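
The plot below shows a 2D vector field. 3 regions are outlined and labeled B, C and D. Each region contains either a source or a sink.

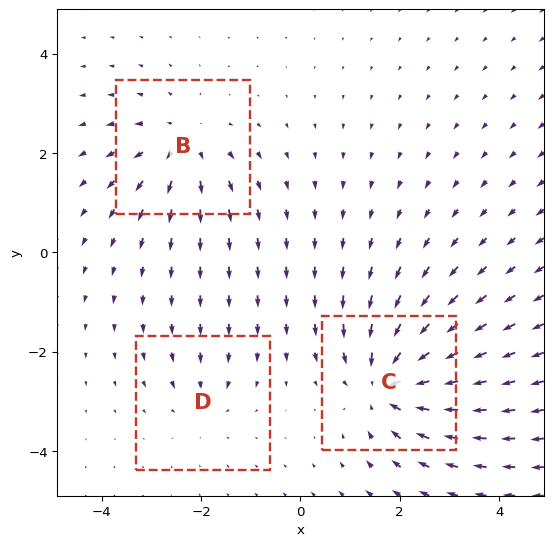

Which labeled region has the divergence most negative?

Divergence at each region's feature centre — B: about +3, C: about -5, D: about -2. Region C is most negative.

C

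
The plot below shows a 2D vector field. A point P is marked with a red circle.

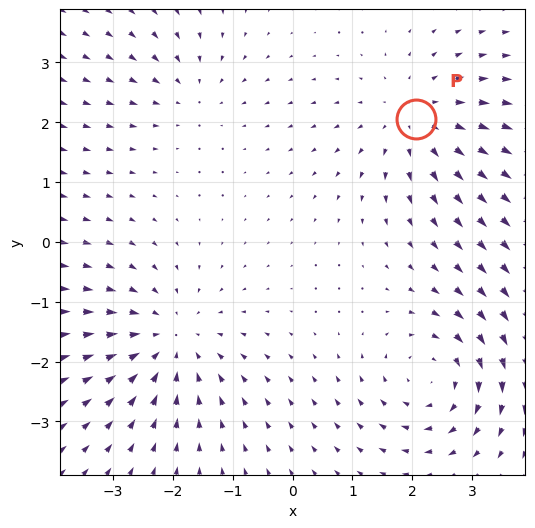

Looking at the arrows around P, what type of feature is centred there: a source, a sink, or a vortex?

At P (2.1, 2.1) the arrows spread outward. Divergence about +4, curl ≈0 — positive divergence with near-zero curl is a source.

source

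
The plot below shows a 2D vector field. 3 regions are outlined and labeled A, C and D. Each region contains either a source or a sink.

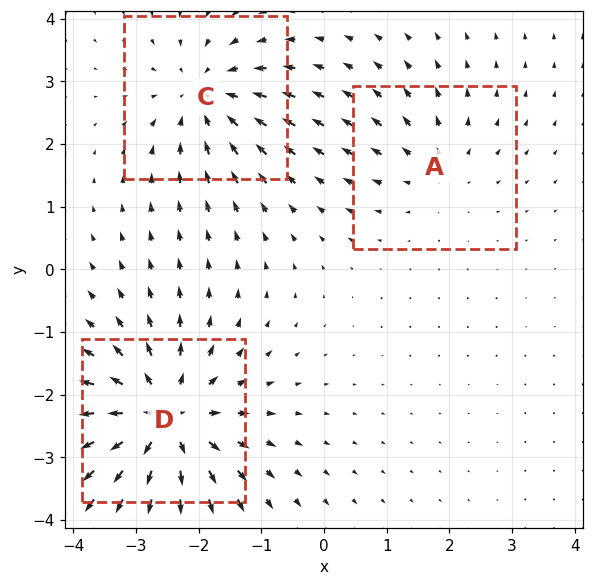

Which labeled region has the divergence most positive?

Divergence at each region's feature centre — A: about +2, C: about -3, D: about +5. Region D is most positive.

D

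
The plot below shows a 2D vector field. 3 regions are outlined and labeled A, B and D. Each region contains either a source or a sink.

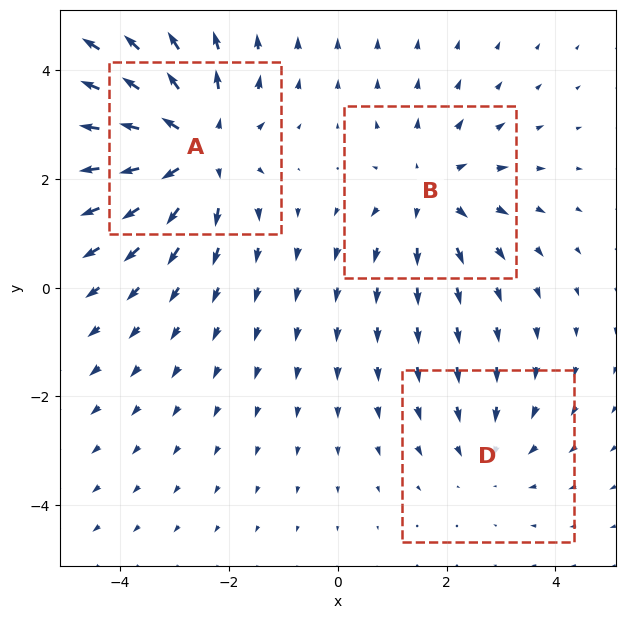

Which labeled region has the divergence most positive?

Divergence at each region's feature centre — A: about +4, B: about +3, D: about -2. Region A is most positive.

A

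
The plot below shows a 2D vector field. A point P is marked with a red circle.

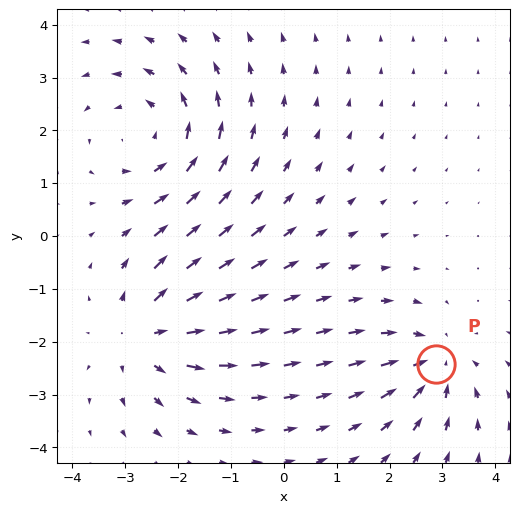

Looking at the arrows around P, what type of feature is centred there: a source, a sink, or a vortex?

At P (2.9, -2.4) the arrows converge inward. Divergence about -4, curl ≈0 — negative divergence with near-zero curl is a sink.

sink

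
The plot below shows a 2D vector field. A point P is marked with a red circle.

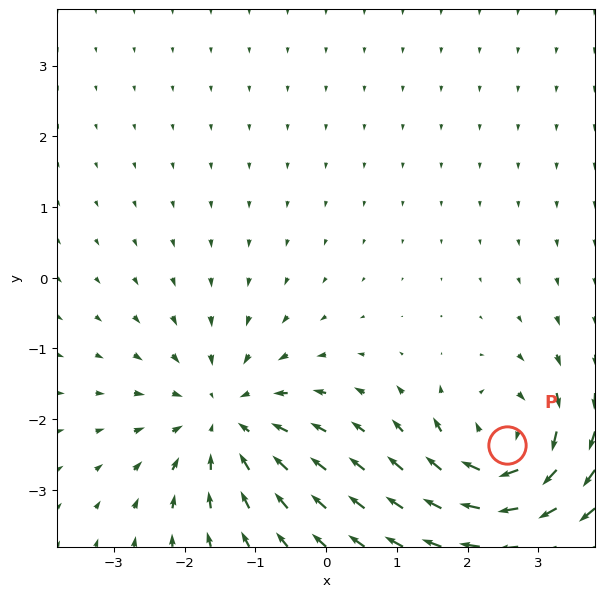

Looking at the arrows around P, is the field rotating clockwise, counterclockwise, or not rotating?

clockwise

Near P at (2.6, -2.4) the arrows circulate clockwise. The curl (z-component) there is about -5; negative curl means clockwise rotation.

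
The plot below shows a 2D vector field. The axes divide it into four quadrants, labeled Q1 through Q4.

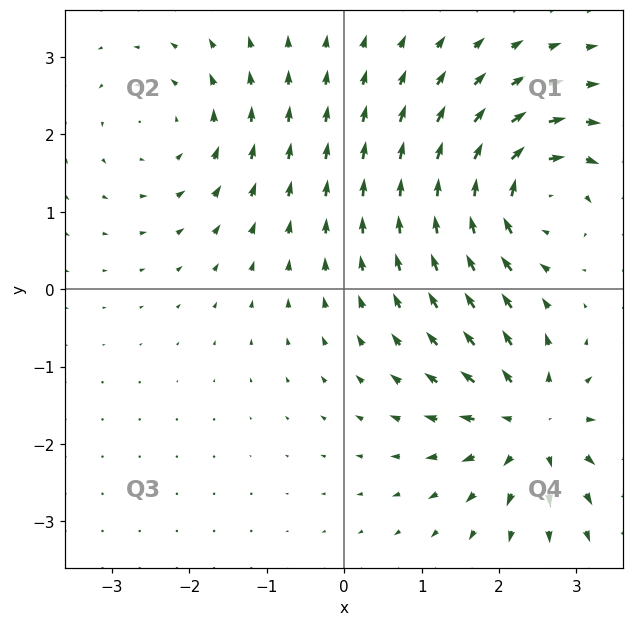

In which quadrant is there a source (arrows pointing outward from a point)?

Q4

The source sits at approximately (2.4, -1.7), which lies in quadrant Q4. The divergence there is about +6, positive as expected for a source.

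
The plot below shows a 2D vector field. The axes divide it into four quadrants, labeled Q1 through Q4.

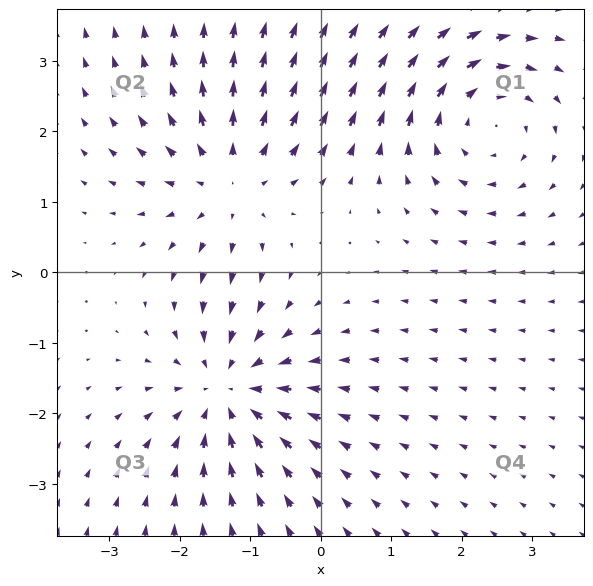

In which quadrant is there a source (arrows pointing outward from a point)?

The source sits at approximately (-1.3, 1.3), which lies in quadrant Q2. The divergence there is about +2, positive as expected for a source.

Q2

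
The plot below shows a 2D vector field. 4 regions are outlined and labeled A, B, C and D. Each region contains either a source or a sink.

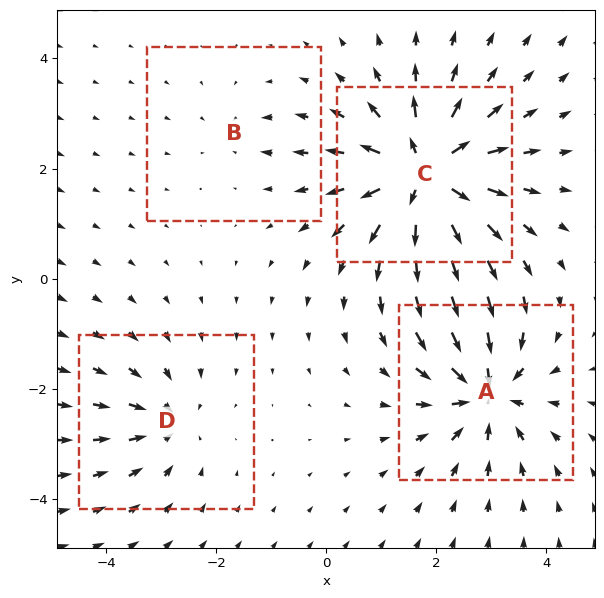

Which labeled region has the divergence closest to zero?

Divergence at each region's feature centre — A: about -7, B: about -2, C: about +9, D: about -4. Region B is closest to zero.

B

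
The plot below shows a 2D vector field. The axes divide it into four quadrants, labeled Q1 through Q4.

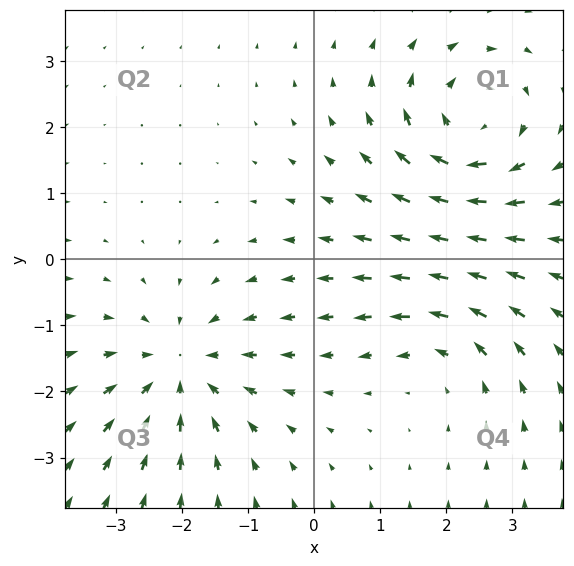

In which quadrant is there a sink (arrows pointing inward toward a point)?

The sink sits at approximately (-2.0, -1.7), which lies in quadrant Q3. The divergence there is about -3, negative as expected for a sink.

Q3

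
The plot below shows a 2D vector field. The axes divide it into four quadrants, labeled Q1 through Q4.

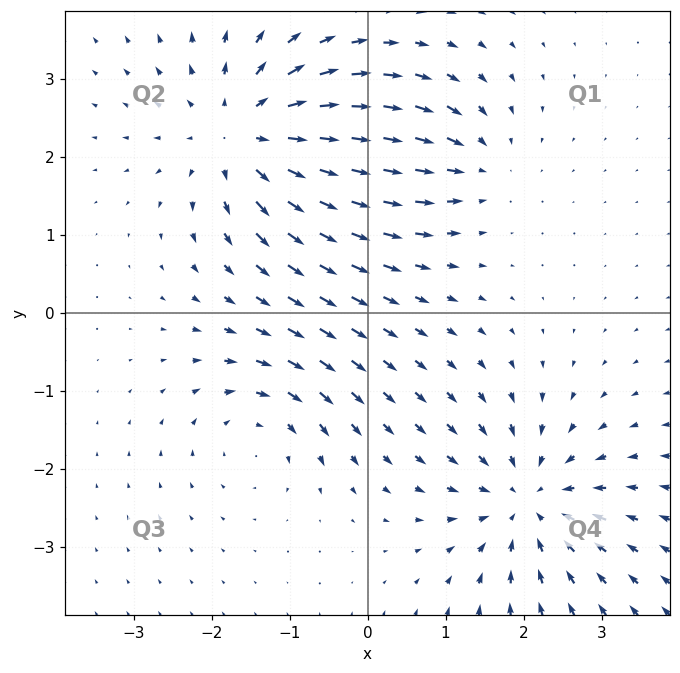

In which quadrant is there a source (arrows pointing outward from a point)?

Q2

The source sits at approximately (-1.5, 2.3), which lies in quadrant Q2. The divergence there is about +5, positive as expected for a source.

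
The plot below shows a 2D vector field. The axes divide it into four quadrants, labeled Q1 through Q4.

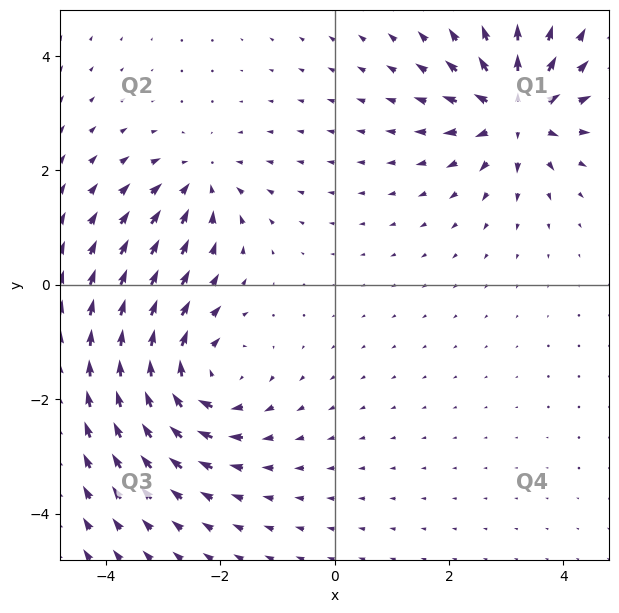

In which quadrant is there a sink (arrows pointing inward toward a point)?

Q2

The sink sits at approximately (-2.4, 1.8), which lies in quadrant Q2. The divergence there is about -4, negative as expected for a sink.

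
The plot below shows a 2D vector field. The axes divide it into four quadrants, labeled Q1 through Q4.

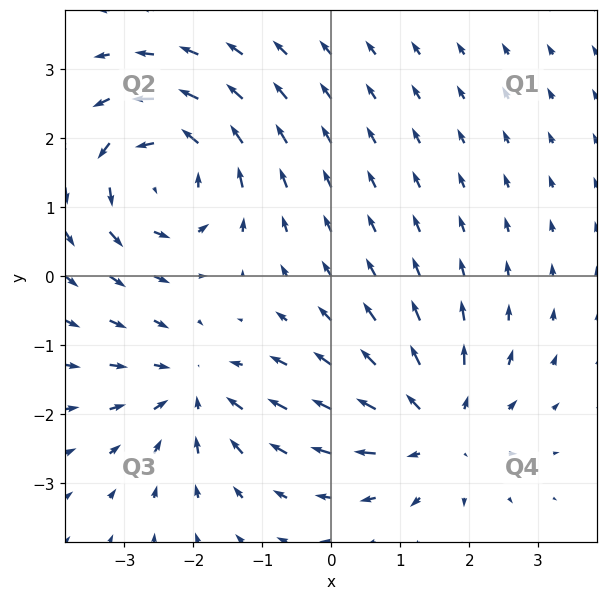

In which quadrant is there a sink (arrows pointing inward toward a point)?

The sink sits at approximately (-2.0, -1.6), which lies in quadrant Q3. The divergence there is about -4, negative as expected for a sink.

Q3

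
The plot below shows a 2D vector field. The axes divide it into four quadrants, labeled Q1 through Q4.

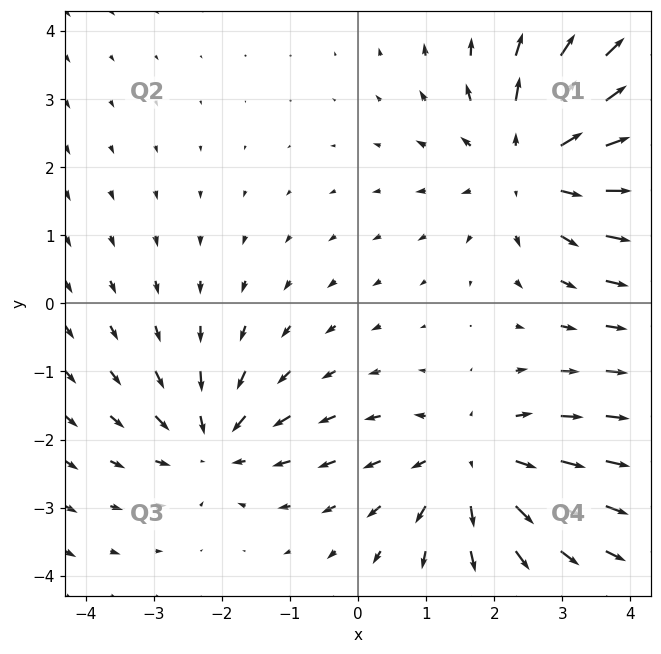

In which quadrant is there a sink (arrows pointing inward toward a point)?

Q3

The sink sits at approximately (-2.1, -2.1), which lies in quadrant Q3. The divergence there is about -4, negative as expected for a sink.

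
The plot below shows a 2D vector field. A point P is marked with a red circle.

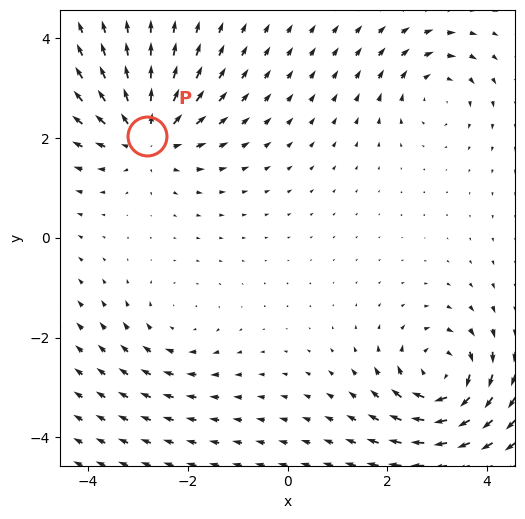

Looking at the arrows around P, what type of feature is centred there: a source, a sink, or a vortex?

source

At P (-2.8, 2.0) the arrows spread outward. Divergence about +5, curl ≈0 — positive divergence with near-zero curl is a source.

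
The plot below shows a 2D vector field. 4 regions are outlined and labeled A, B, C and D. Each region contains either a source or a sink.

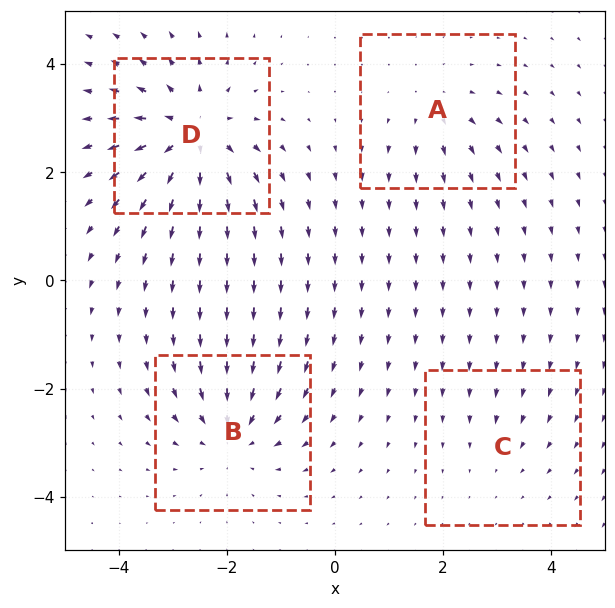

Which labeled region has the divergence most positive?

Divergence at each region's feature centre — A: about +3, B: about -5, C: about -2, D: about +7. Region D is most positive.

D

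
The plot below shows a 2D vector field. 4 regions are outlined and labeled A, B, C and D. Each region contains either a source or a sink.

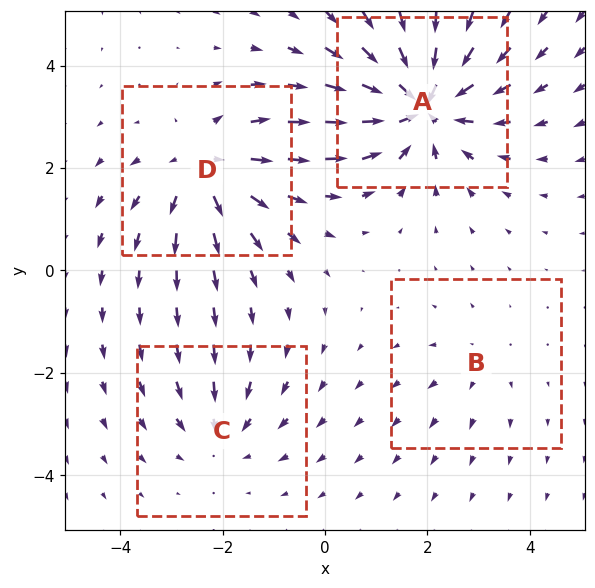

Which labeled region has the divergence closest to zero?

B

Divergence at each region's feature centre — A: about -7, B: about +2, C: about -3, D: about +5. Region B is closest to zero.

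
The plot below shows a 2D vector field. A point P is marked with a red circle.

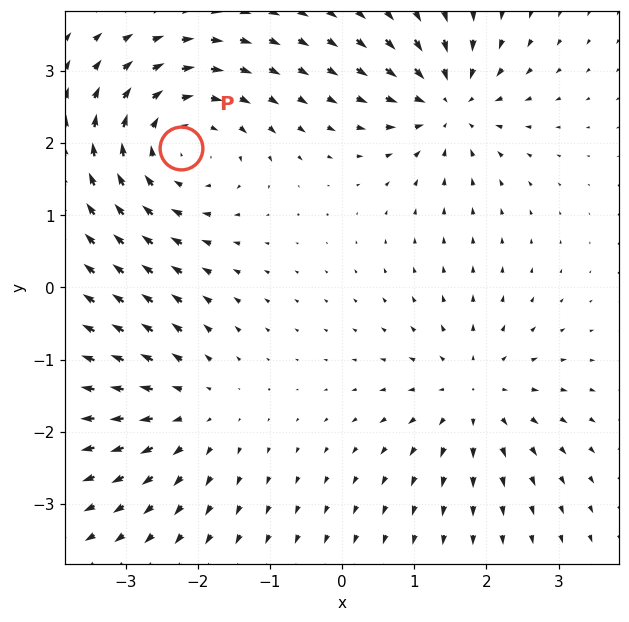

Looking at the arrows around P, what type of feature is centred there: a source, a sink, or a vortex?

At P (-2.2, 1.9) the arrows circulate clockwise. Divergence ≈0, curl about -4 — near-zero divergence with nonzero curl is a vortex.

vortex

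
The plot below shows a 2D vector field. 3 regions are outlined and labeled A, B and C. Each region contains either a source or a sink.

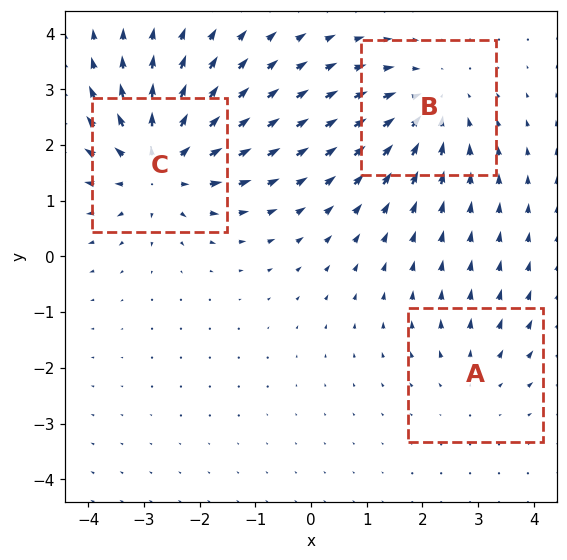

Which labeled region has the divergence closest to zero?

A

Divergence at each region's feature centre — A: about +2, B: about -3, C: about +4. Region A is closest to zero.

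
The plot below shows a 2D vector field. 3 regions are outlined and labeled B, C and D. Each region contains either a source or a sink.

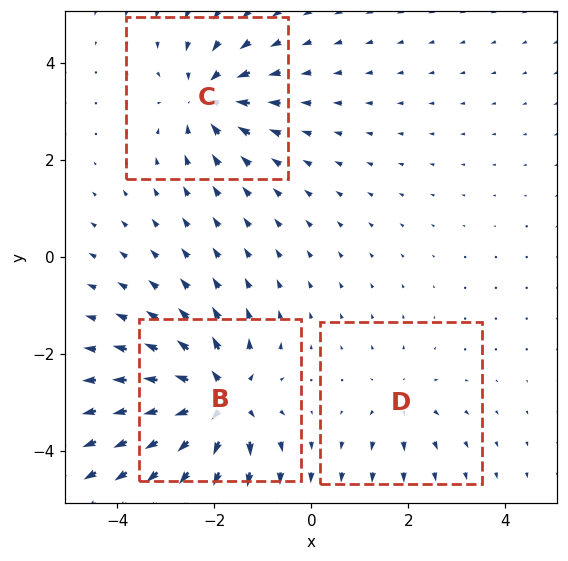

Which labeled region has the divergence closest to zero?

D

Divergence at each region's feature centre — B: about +5, C: about -4, D: about +2. Region D is closest to zero.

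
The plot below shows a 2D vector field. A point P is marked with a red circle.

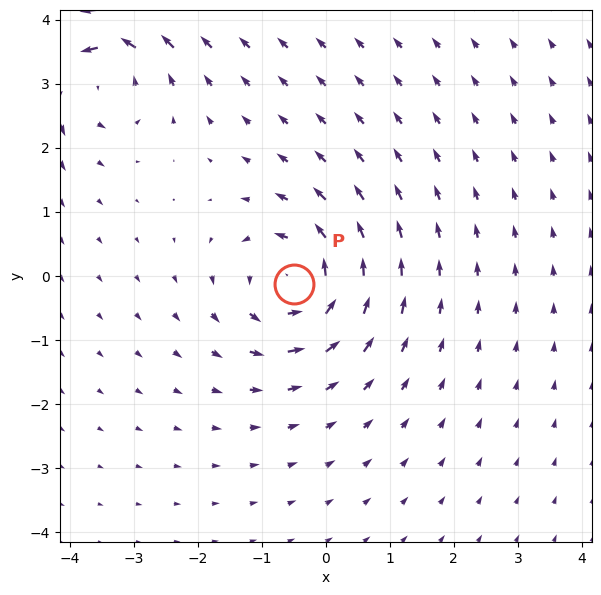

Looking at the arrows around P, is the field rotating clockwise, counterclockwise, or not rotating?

counterclockwise

Near P at (-0.5, -0.1) the arrows circulate counterclockwise. The curl (z-component) there is about +6; positive curl means counterclockwise rotation.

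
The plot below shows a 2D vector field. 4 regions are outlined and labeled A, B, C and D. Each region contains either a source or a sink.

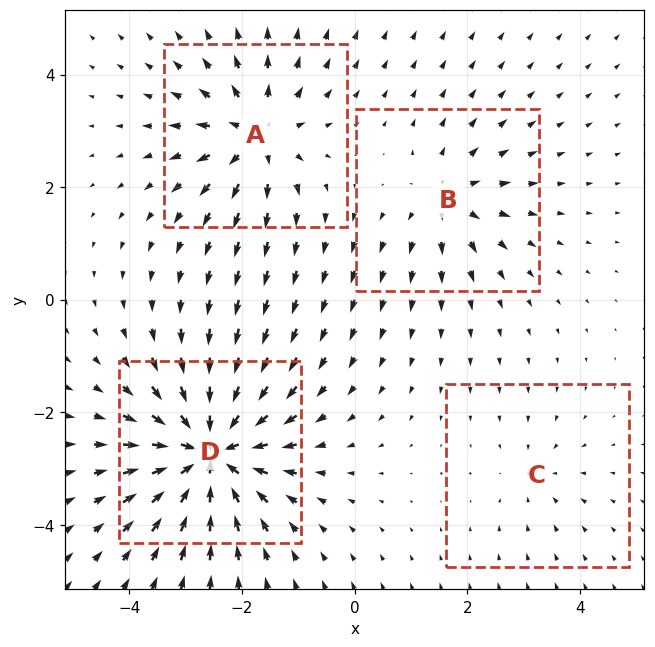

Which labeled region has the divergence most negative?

Divergence at each region's feature centre — A: about +6, B: about +4, C: about -3, D: about -9. Region D is most negative.

D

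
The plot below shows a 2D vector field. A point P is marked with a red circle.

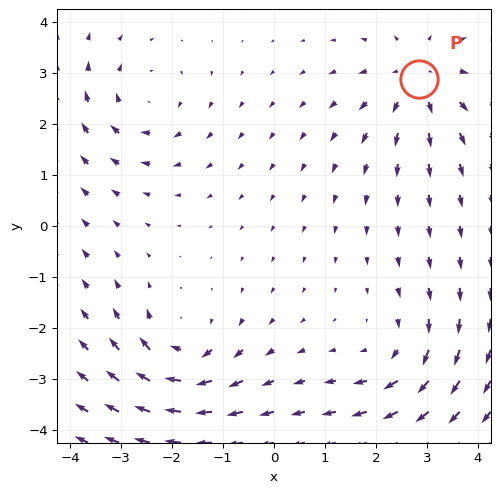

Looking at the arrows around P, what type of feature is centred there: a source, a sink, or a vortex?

source

At P (2.8, 2.9) the arrows spread outward. Divergence about +4, curl ≈0 — positive divergence with near-zero curl is a source.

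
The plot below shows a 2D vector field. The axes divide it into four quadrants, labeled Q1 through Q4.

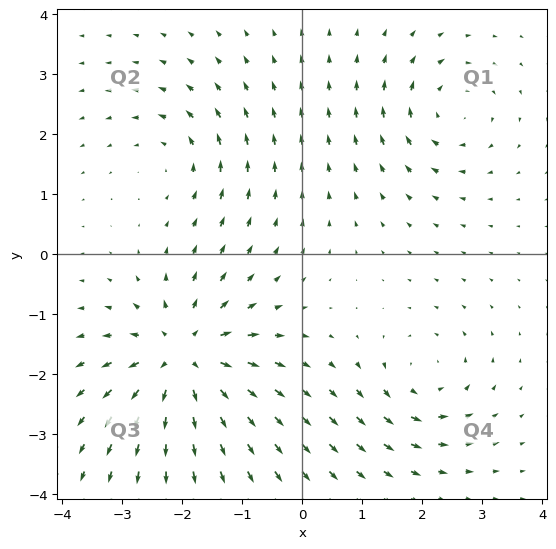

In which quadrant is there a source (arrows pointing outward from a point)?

Q3

The source sits at approximately (-2.0, -1.7), which lies in quadrant Q3. The divergence there is about +6, positive as expected for a source.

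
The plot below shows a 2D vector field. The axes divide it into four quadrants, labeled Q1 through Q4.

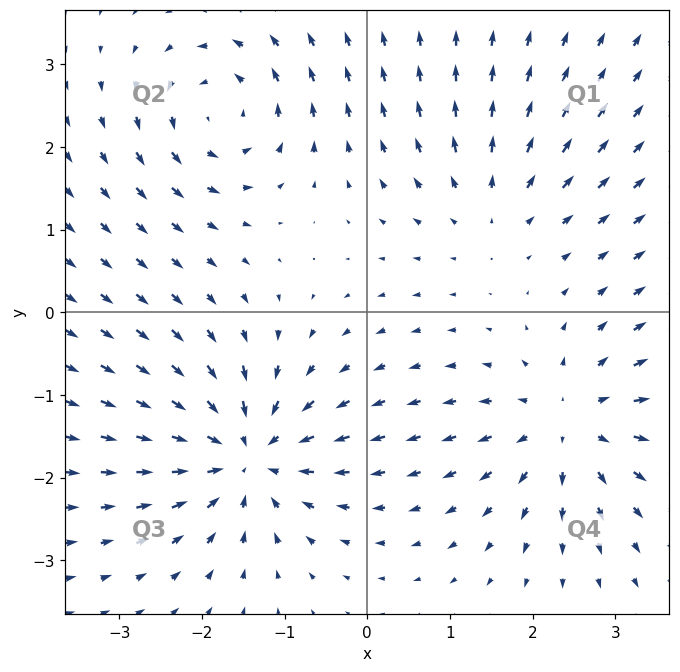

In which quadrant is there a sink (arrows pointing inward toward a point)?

The sink sits at approximately (-1.5, -1.7), which lies in quadrant Q3. The divergence there is about -6, negative as expected for a sink.

Q3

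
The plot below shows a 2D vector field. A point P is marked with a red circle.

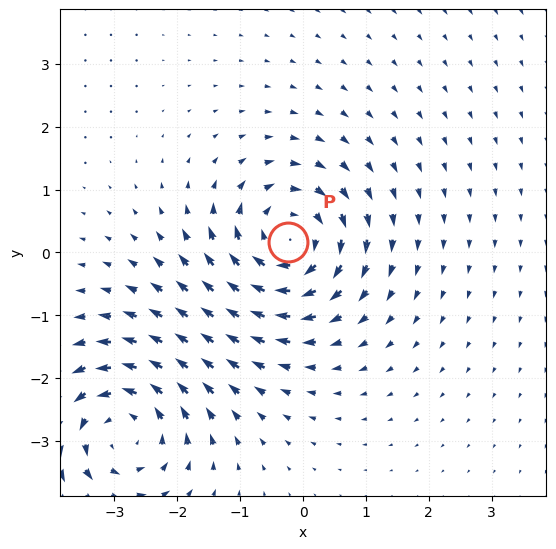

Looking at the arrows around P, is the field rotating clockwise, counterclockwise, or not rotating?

Near P at (-0.2, 0.2) the arrows circulate clockwise. The curl (z-component) there is about -4; negative curl means clockwise rotation.

clockwise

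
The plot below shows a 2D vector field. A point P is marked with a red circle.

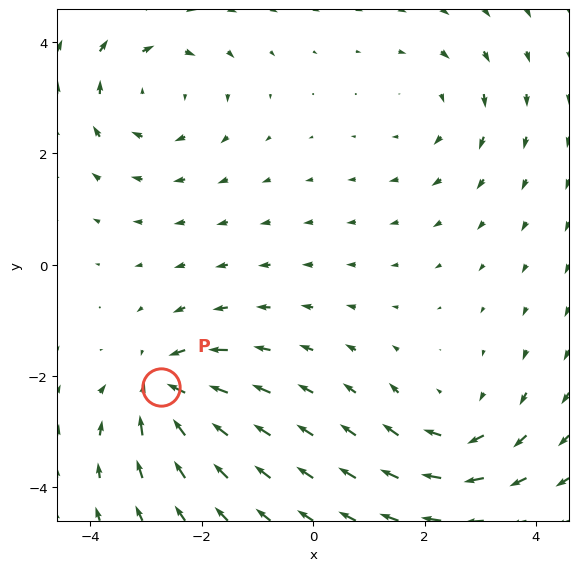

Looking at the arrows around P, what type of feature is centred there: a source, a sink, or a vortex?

sink

At P (-2.7, -2.2) the arrows converge inward. Divergence about -6, curl ≈0 — negative divergence with near-zero curl is a sink.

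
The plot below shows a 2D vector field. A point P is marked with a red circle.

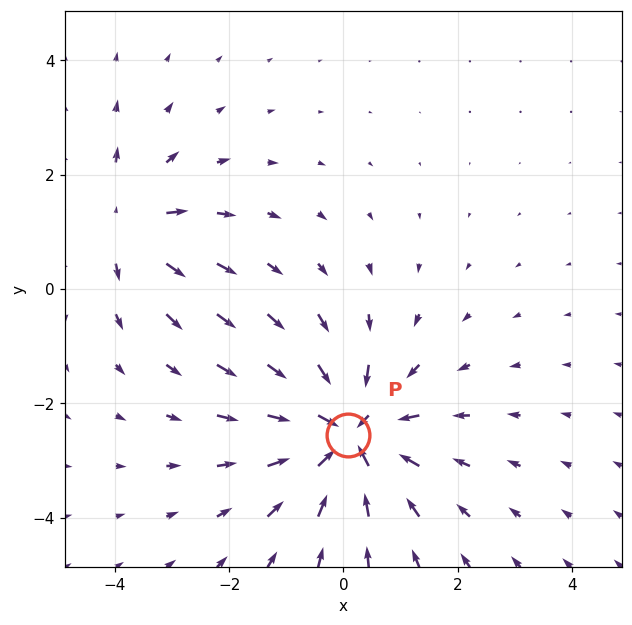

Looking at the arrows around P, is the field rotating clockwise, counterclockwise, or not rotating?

not rotating

Near P at (0.1, -2.6) the arrows show no circulation. The curl there is ≈0.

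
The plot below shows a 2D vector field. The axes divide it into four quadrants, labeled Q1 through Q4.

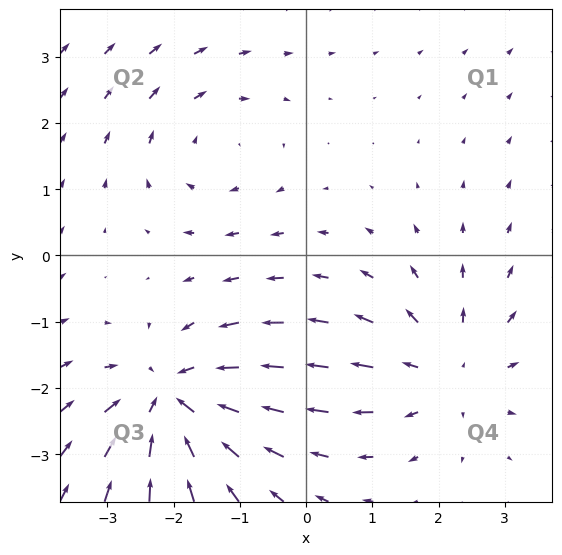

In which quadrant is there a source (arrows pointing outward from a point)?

The source sits at approximately (2.1, -1.7), which lies in quadrant Q4. The divergence there is about +3, positive as expected for a source.

Q4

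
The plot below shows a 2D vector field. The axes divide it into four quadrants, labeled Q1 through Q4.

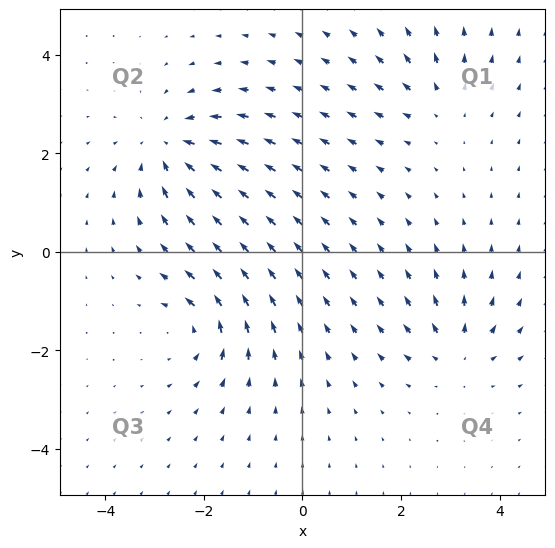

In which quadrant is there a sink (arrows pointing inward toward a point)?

Q2

The sink sits at approximately (-2.7, 2.1), which lies in quadrant Q2. The divergence there is about -5, negative as expected for a sink.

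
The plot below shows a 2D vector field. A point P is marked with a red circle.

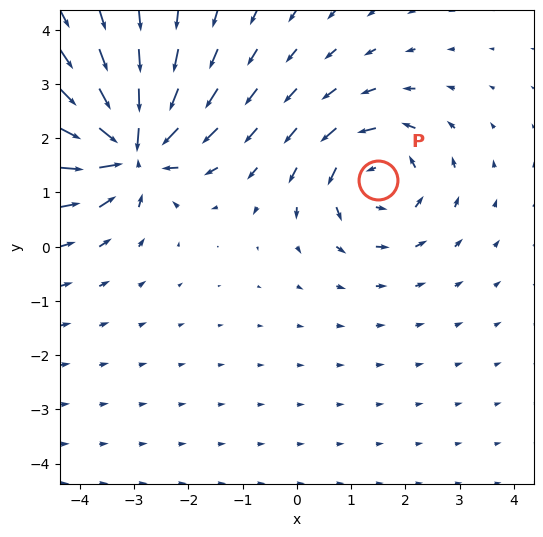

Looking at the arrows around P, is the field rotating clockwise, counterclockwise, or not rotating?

counterclockwise

Near P at (1.5, 1.2) the arrows circulate counterclockwise. The curl (z-component) there is about +4; positive curl means counterclockwise rotation.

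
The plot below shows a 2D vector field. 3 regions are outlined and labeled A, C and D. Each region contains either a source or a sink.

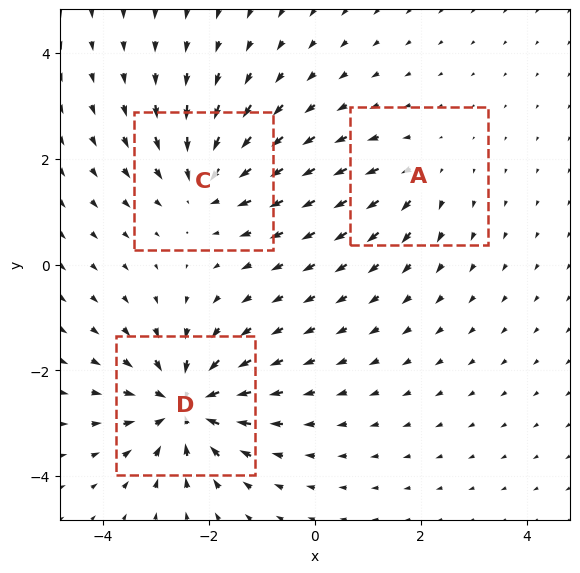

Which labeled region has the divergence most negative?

Divergence at each region's feature centre — A: about +2, C: about -4, D: about -5. Region D is most negative.

D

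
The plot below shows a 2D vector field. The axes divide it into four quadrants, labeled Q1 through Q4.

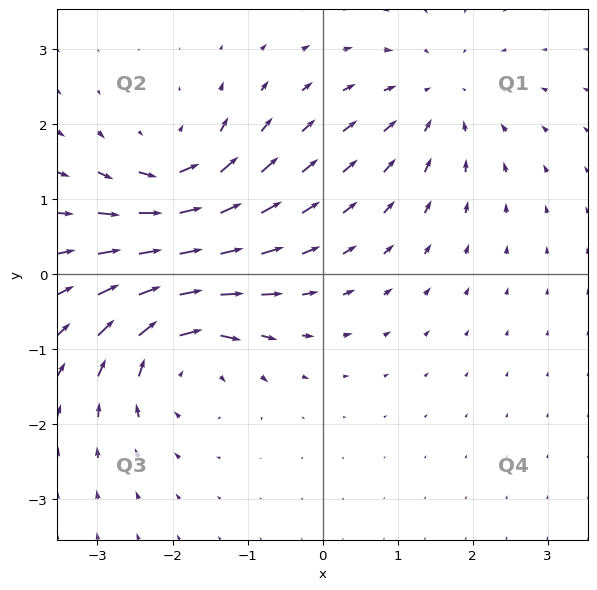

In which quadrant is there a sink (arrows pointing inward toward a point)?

The sink sits at approximately (1.5, 2.3), which lies in quadrant Q1. The divergence there is about -3, negative as expected for a sink.

Q1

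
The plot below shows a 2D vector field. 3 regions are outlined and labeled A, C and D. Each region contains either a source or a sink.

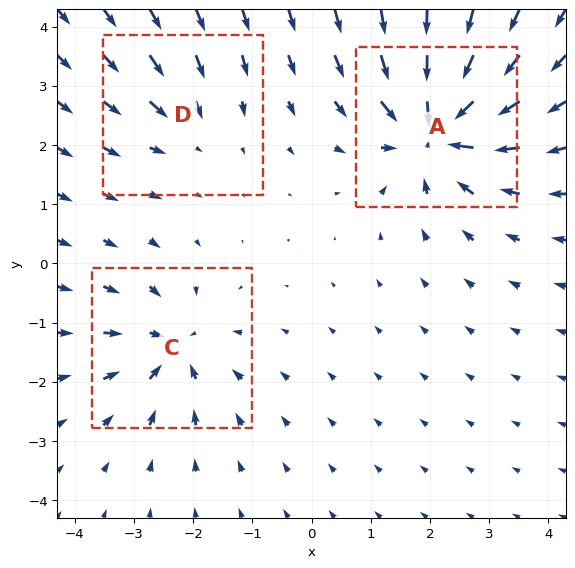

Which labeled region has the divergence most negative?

Divergence at each region's feature centre — A: about -6, C: about -4, D: about -2. Region A is most negative.

A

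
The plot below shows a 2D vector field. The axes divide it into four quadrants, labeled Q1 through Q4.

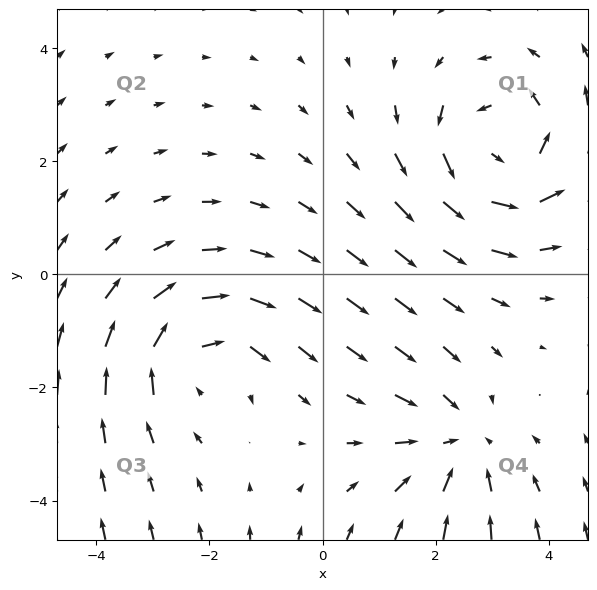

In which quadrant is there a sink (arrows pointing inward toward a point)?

The sink sits at approximately (2.4, -3.0), which lies in quadrant Q4. The divergence there is about -3, negative as expected for a sink.

Q4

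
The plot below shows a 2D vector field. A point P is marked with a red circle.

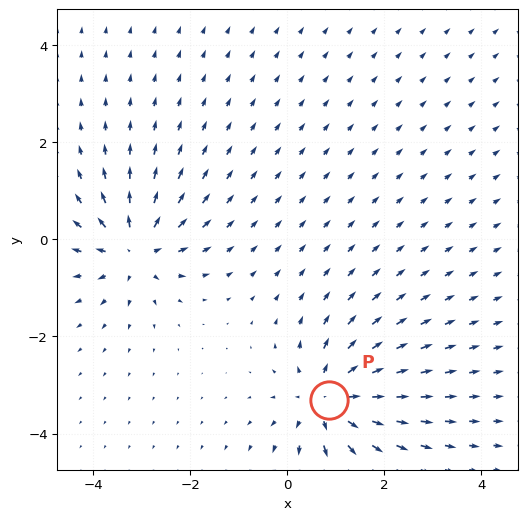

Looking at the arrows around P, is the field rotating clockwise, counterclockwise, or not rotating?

Near P at (0.9, -3.3) the arrows show no circulation. The curl there is ≈0.

not rotating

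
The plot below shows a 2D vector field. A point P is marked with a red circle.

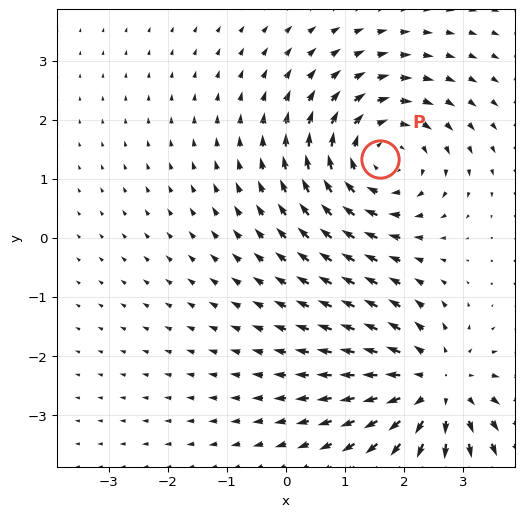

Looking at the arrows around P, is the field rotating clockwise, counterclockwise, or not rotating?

clockwise

Near P at (1.6, 1.3) the arrows circulate clockwise. The curl (z-component) there is about -4; negative curl means clockwise rotation.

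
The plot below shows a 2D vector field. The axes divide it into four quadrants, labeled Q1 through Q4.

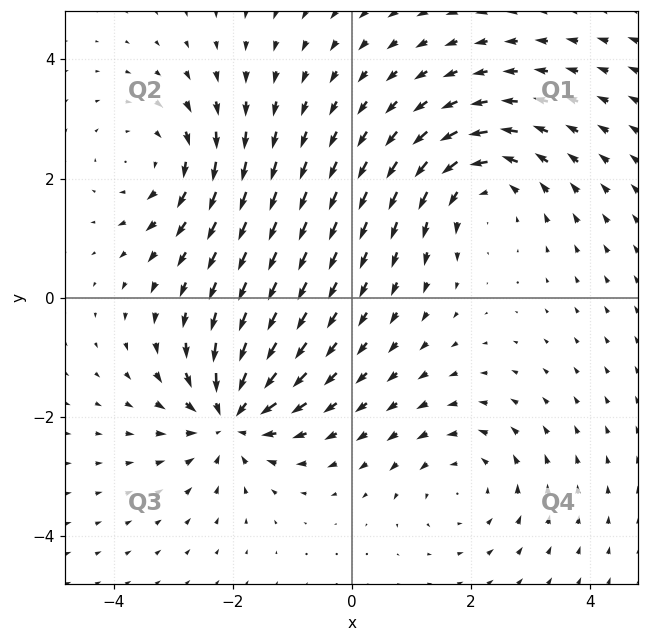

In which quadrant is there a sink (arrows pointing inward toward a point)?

Q3

The sink sits at approximately (-2.0, -2.0), which lies in quadrant Q3. The divergence there is about -7, negative as expected for a sink.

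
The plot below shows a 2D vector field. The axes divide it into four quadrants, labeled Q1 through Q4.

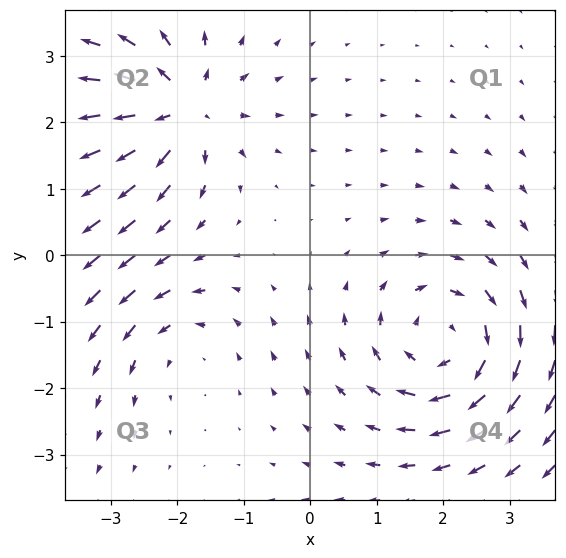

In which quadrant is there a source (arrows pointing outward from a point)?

The source sits at approximately (-1.9, 2.2), which lies in quadrant Q2. The divergence there is about +6, positive as expected for a source.

Q2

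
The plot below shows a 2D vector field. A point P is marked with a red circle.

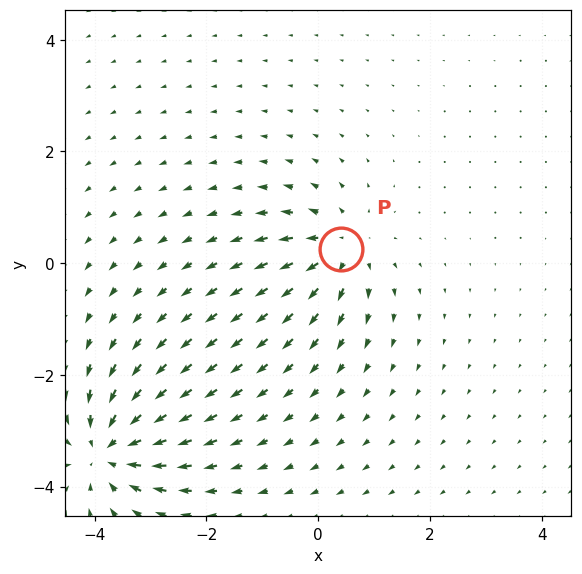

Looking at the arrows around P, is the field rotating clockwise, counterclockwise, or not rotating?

Near P at (0.4, 0.3) the arrows show no circulation. The curl there is ≈0.

not rotating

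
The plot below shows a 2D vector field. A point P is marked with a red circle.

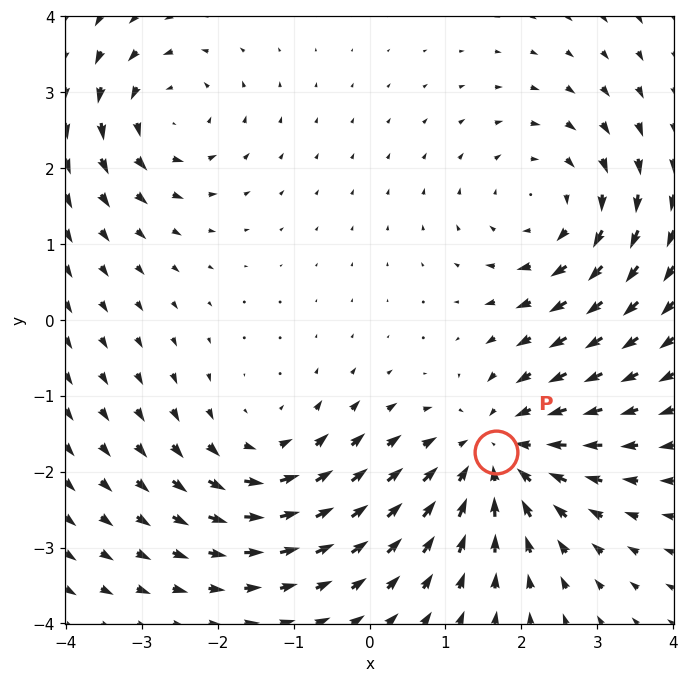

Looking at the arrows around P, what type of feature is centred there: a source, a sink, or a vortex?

At P (1.7, -1.7) the arrows converge inward. Divergence about -4, curl ≈0 — negative divergence with near-zero curl is a sink.

sink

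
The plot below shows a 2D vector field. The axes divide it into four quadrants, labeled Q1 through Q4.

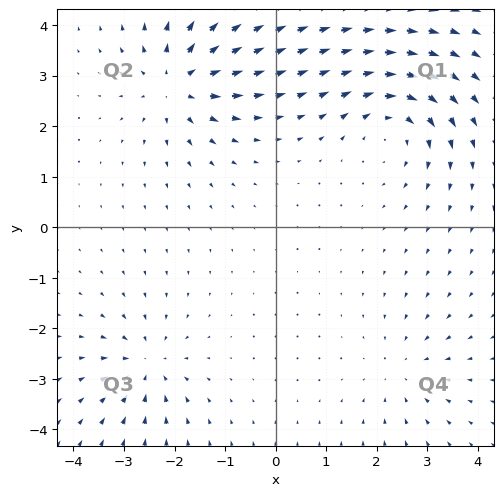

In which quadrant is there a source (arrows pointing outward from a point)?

The source sits at approximately (-1.9, 2.9), which lies in quadrant Q2. The divergence there is about +5, positive as expected for a source.

Q2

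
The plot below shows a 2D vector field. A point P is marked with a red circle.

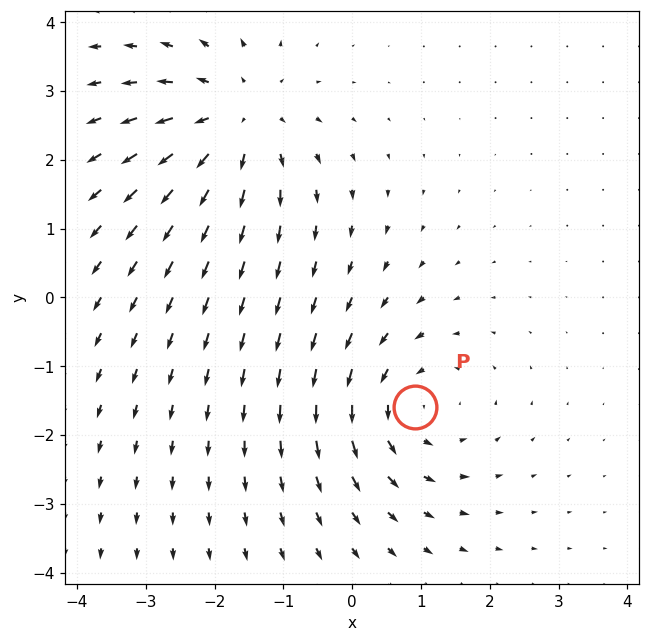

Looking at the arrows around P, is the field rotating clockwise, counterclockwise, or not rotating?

counterclockwise

Near P at (0.9, -1.6) the arrows circulate counterclockwise. The curl (z-component) there is about +3; positive curl means counterclockwise rotation.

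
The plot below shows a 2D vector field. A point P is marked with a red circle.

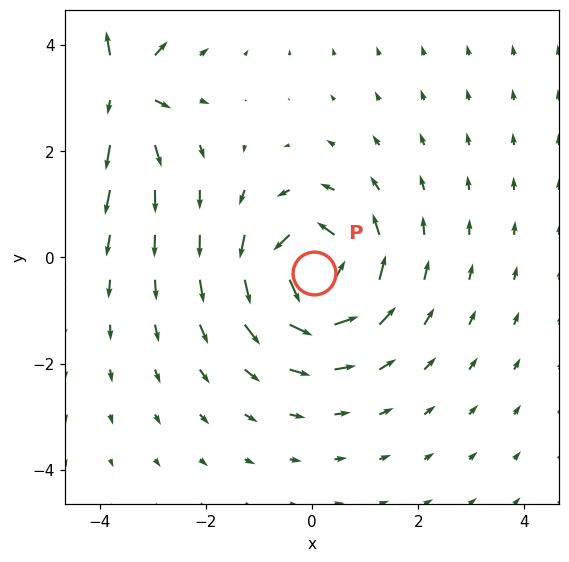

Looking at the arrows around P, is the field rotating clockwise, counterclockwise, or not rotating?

counterclockwise

Near P at (0.0, -0.3) the arrows circulate counterclockwise. The curl (z-component) there is about +6; positive curl means counterclockwise rotation.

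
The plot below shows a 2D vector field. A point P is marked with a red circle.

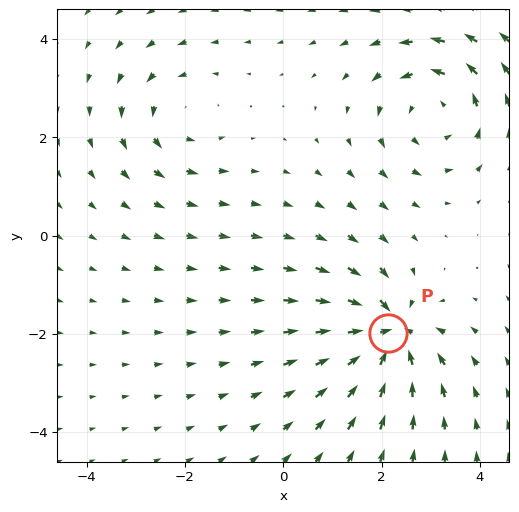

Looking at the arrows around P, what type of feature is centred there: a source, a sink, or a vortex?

At P (2.1, -2.0) the arrows converge inward. Divergence about -6, curl ≈0 — negative divergence with near-zero curl is a sink.

sink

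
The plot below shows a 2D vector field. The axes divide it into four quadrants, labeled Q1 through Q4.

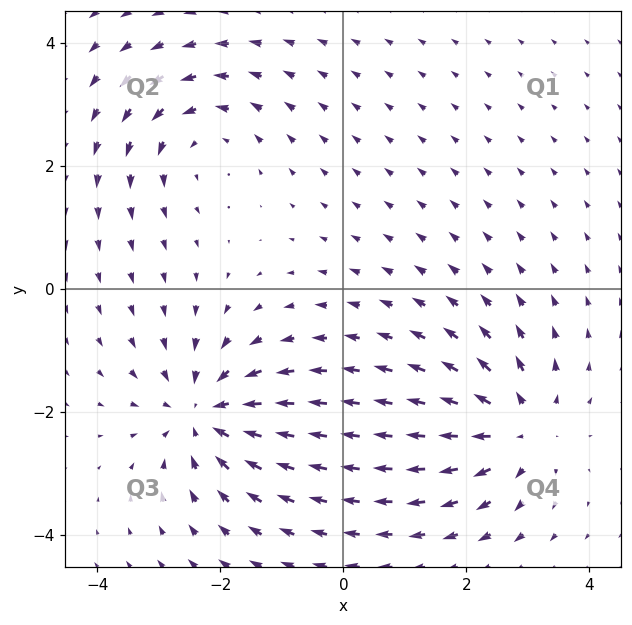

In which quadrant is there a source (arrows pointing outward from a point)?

The source sits at approximately (2.8, -2.3), which lies in quadrant Q4. The divergence there is about +4, positive as expected for a source.

Q4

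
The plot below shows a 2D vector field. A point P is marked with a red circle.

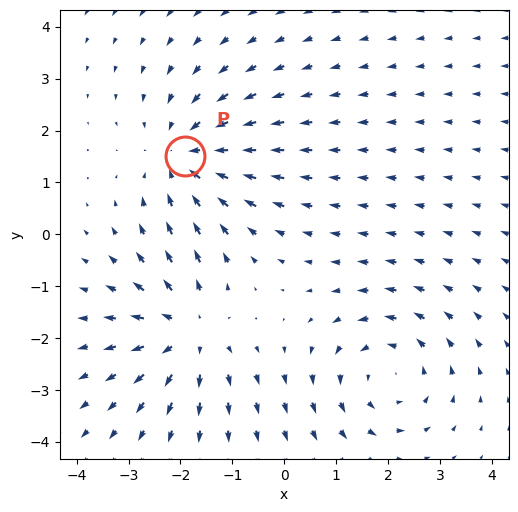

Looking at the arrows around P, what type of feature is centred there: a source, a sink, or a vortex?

At P (-1.9, 1.5) the arrows converge inward. Divergence about -4, curl ≈0 — negative divergence with near-zero curl is a sink.

sink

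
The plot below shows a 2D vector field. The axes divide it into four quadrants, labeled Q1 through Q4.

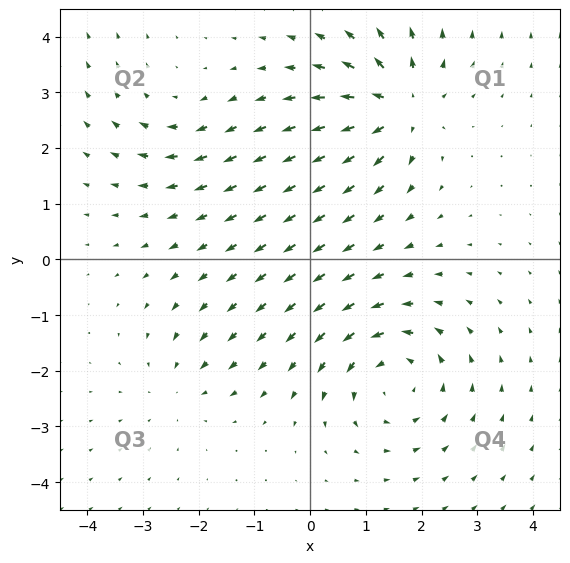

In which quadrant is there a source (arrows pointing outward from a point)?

Q1

The source sits at approximately (1.6, 2.8), which lies in quadrant Q1. The divergence there is about +5, positive as expected for a source.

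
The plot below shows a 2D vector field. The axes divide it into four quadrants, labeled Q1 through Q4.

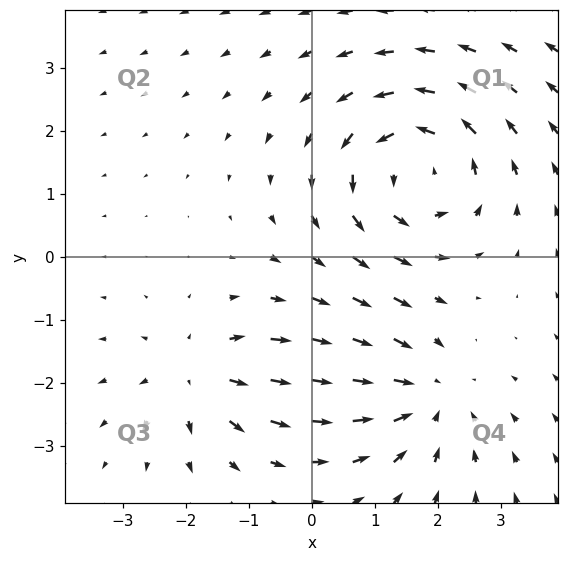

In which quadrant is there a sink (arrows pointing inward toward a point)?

The sink sits at approximately (1.8, -2.2), which lies in quadrant Q4. The divergence there is about -3, negative as expected for a sink.

Q4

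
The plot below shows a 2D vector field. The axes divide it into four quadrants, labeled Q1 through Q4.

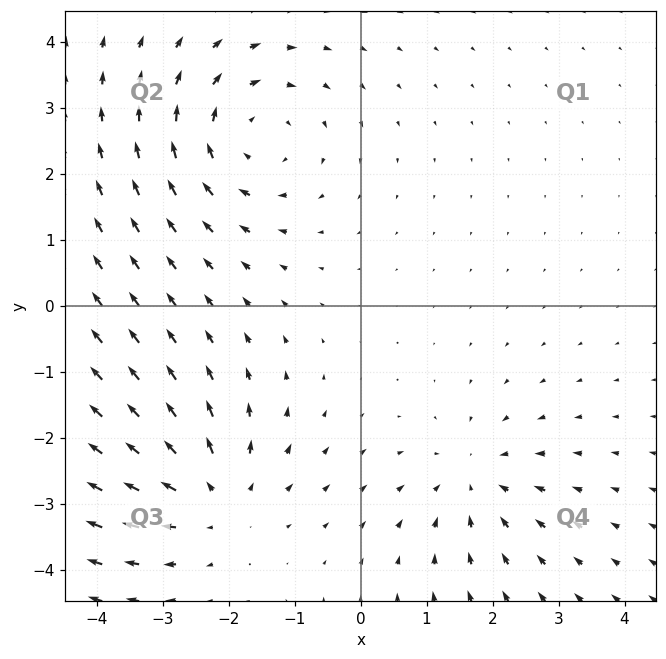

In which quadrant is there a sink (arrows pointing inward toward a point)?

Q4

The sink sits at approximately (1.7, -2.6), which lies in quadrant Q4. The divergence there is about -3, negative as expected for a sink.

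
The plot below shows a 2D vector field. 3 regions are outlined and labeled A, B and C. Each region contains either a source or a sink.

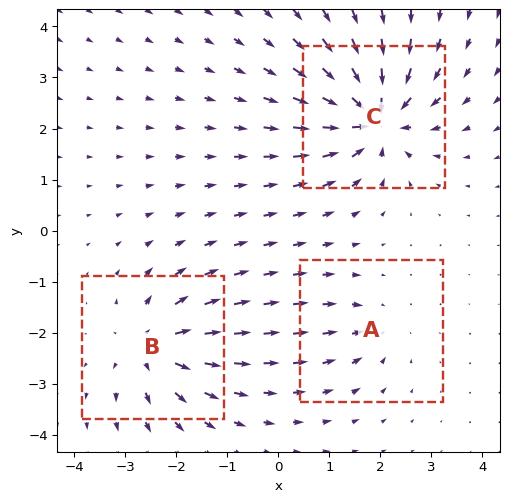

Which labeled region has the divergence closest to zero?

A

Divergence at each region's feature centre — A: about -2, B: about +4, C: about -6. Region A is closest to zero.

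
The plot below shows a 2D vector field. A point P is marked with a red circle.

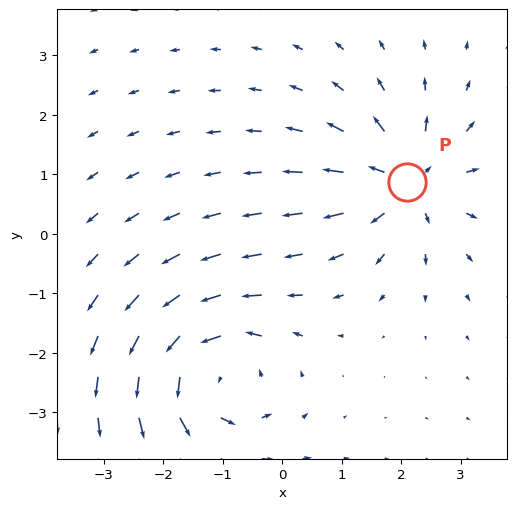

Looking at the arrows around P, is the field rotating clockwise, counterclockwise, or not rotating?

Near P at (2.1, 0.9) the arrows show no circulation. The curl there is ≈0.

not rotating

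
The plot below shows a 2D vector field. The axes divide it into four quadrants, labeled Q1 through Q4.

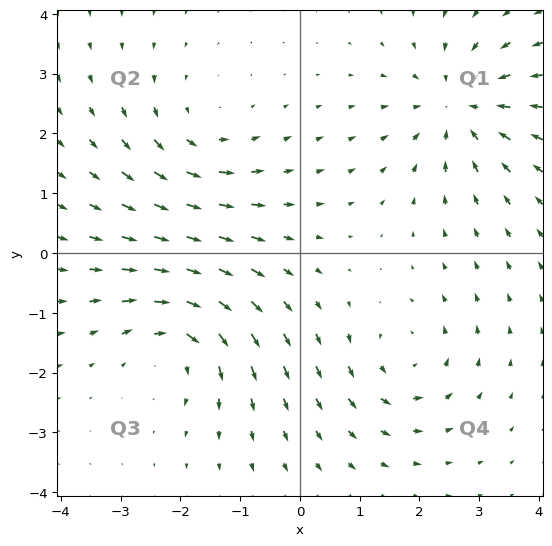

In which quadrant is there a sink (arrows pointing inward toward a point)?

Q1

The sink sits at approximately (2.7, 2.5), which lies in quadrant Q1. The divergence there is about -5, negative as expected for a sink.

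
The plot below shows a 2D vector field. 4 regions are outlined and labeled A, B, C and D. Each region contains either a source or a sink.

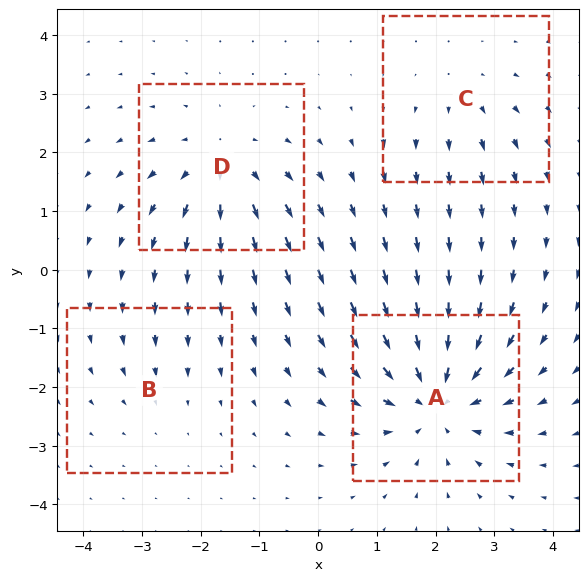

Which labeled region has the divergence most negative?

A

Divergence at each region's feature centre — A: about -7, B: about -2, C: about +3, D: about +5. Region A is most negative.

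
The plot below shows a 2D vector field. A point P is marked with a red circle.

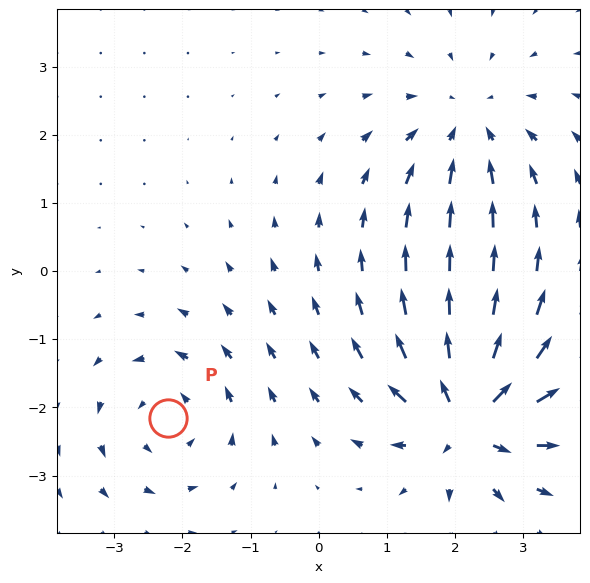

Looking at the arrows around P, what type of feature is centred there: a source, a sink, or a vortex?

At P (-2.2, -2.2) the arrows circulate counterclockwise. Divergence ≈0, curl about +3 — near-zero divergence with nonzero curl is a vortex.

vortex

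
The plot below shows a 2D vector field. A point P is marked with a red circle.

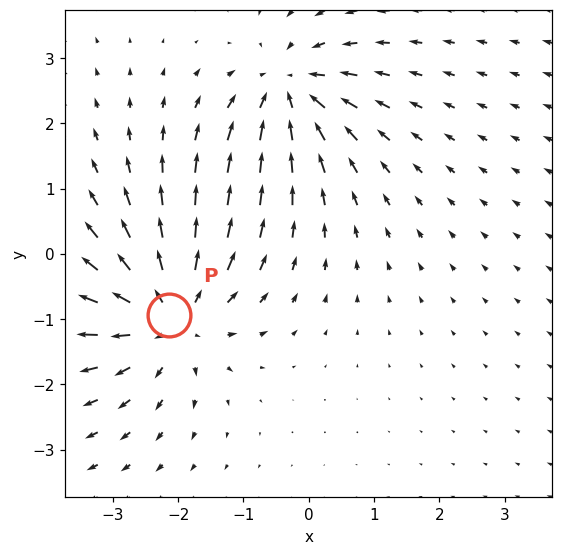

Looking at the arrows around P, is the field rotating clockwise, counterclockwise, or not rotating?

Near P at (-2.1, -0.9) the arrows show no circulation. The curl there is ≈0.

not rotating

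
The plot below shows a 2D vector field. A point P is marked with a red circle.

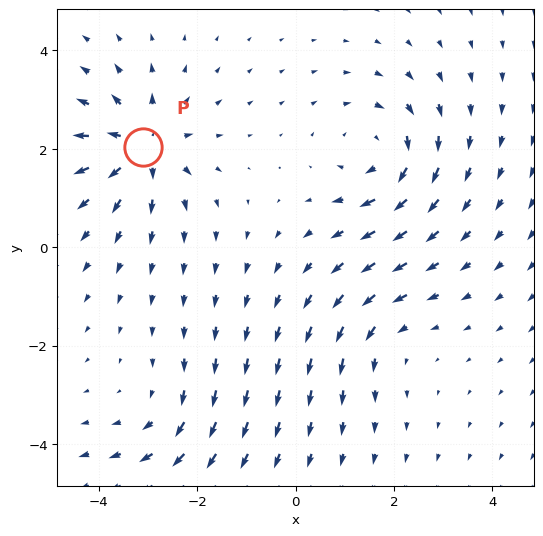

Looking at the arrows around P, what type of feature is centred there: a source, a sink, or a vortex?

At P (-3.1, 2.0) the arrows spread outward. Divergence about +6, curl ≈0 — positive divergence with near-zero curl is a source.

source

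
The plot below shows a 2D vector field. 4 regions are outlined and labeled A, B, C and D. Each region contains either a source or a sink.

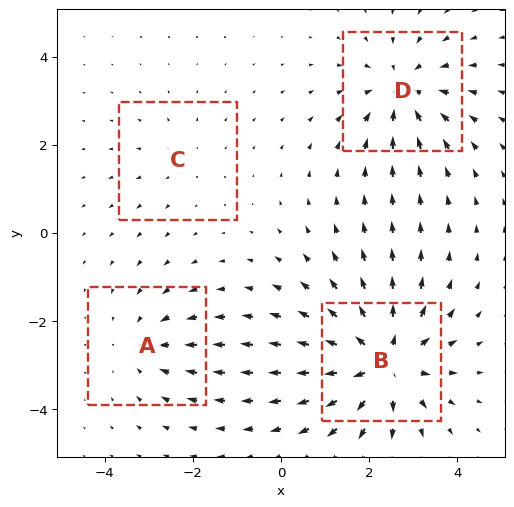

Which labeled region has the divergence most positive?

B

Divergence at each region's feature centre — A: about -3, B: about +7, C: about +2, D: about -5. Region B is most positive.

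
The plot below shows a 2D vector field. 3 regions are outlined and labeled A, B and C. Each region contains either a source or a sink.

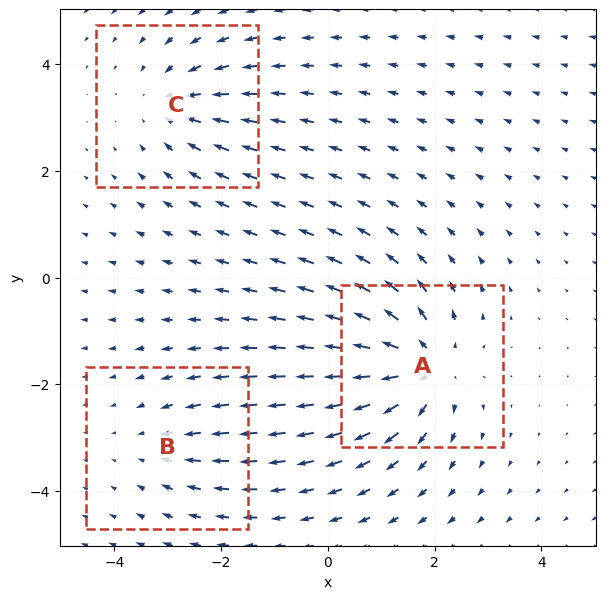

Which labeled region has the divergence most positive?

Divergence at each region's feature centre — A: about +5, B: about -2, C: about -3. Region A is most positive.

A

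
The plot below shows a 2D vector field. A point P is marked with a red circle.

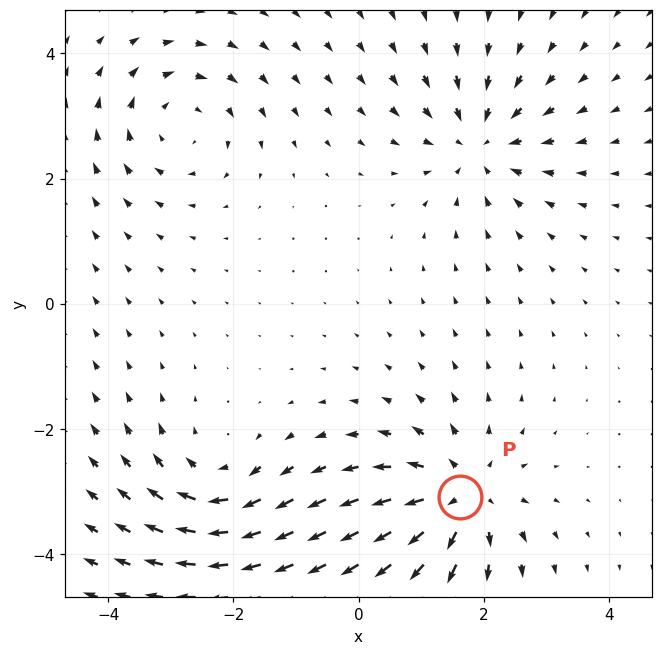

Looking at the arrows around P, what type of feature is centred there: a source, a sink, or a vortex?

source

At P (1.6, -3.1) the arrows spread outward. Divergence about +6, curl ≈0 — positive divergence with near-zero curl is a source.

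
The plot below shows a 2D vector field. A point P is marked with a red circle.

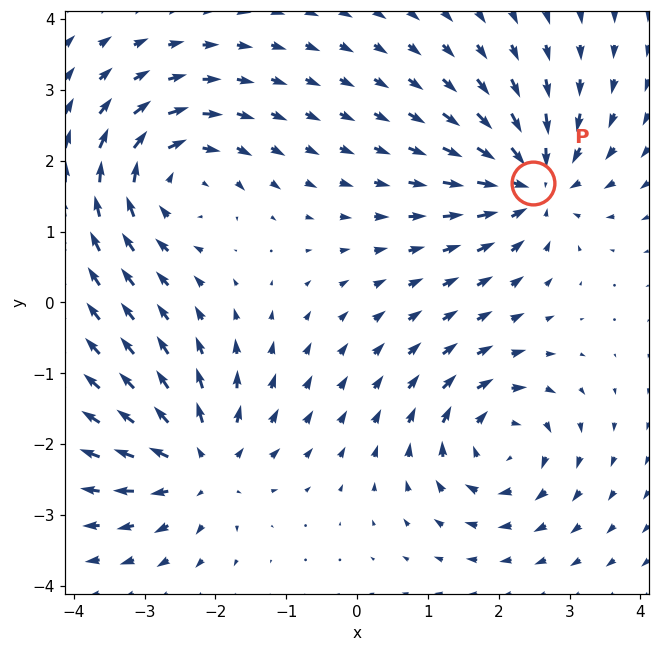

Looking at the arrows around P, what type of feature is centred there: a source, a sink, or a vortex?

sink

At P (2.5, 1.7) the arrows converge inward. Divergence about -6, curl ≈0 — negative divergence with near-zero curl is a sink.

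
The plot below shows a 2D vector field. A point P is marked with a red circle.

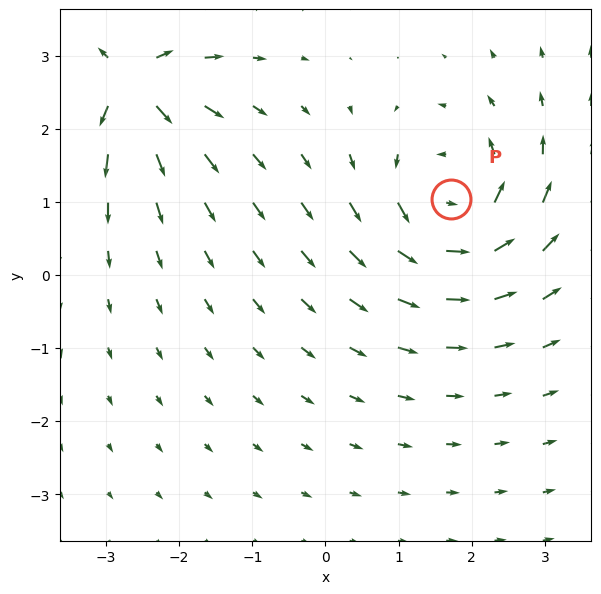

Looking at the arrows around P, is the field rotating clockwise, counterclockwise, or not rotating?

Near P at (1.7, 1.0) the arrows circulate counterclockwise. The curl (z-component) there is about +5; positive curl means counterclockwise rotation.

counterclockwise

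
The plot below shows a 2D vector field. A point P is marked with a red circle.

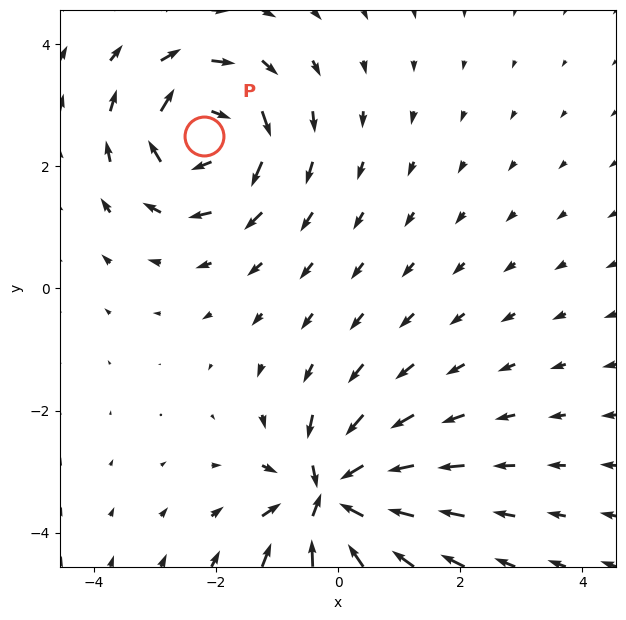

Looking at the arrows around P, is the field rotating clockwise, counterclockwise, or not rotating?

clockwise

Near P at (-2.2, 2.5) the arrows circulate clockwise. The curl (z-component) there is about -4; negative curl means clockwise rotation.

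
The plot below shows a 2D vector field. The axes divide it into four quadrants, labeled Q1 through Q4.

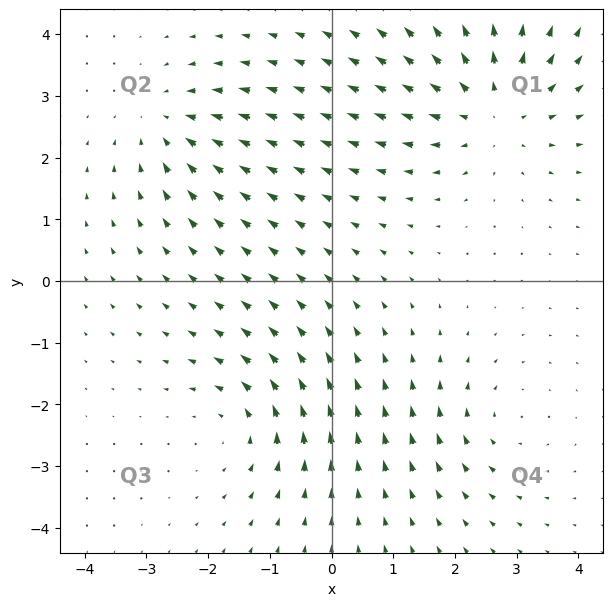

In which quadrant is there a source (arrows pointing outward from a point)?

Q1

The source sits at approximately (2.6, 2.8), which lies in quadrant Q1. The divergence there is about +4, positive as expected for a source.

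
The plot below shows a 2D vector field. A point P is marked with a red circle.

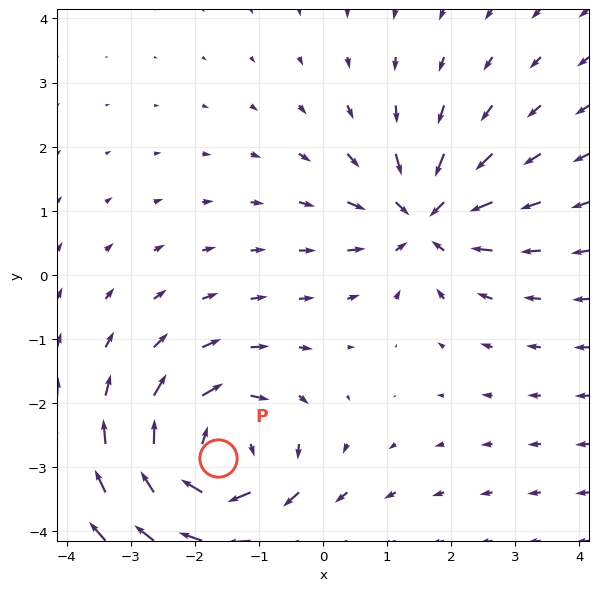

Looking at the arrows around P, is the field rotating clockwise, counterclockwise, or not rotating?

clockwise

Near P at (-1.6, -2.9) the arrows circulate clockwise. The curl (z-component) there is about -5; negative curl means clockwise rotation.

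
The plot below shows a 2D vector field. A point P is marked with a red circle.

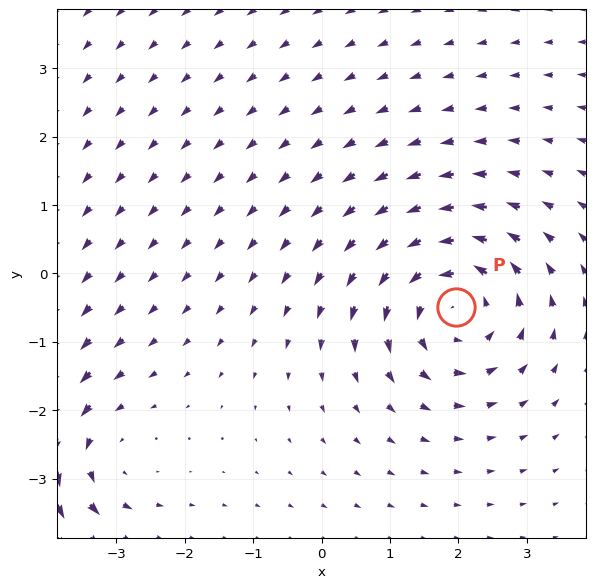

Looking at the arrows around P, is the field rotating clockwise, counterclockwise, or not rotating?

Near P at (2.0, -0.5) the arrows circulate counterclockwise. The curl (z-component) there is about +5; positive curl means counterclockwise rotation.

counterclockwise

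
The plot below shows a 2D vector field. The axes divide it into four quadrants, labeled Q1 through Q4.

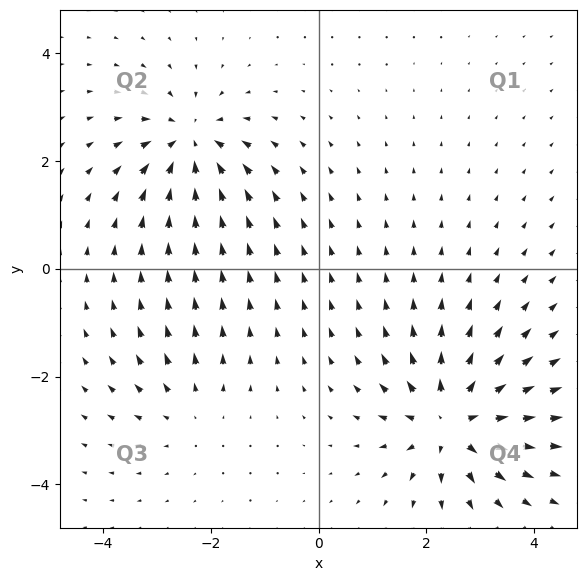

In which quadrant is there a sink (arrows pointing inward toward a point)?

The sink sits at approximately (-2.4, 2.3), which lies in quadrant Q2. The divergence there is about -5, negative as expected for a sink.

Q2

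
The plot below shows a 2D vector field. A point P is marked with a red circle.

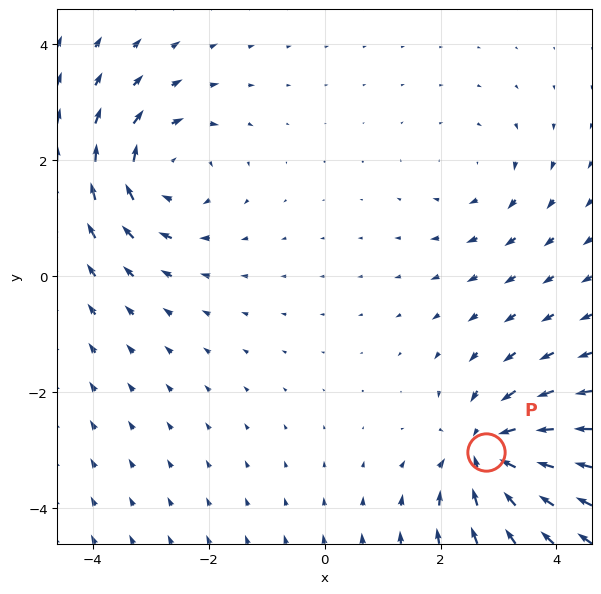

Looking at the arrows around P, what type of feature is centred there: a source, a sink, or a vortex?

At P (2.8, -3.0) the arrows converge inward. Divergence about -6, curl ≈0 — negative divergence with near-zero curl is a sink.

sink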